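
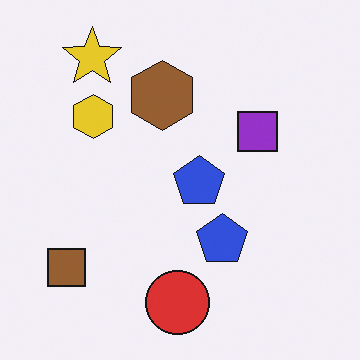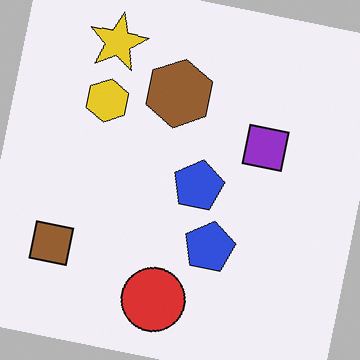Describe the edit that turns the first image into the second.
The second image is the first rotated clockwise by a slight angle.

Every shape is tilted by the same angle and the image corners show triangular fill wedges — a whole-image rotation by a non-right angle.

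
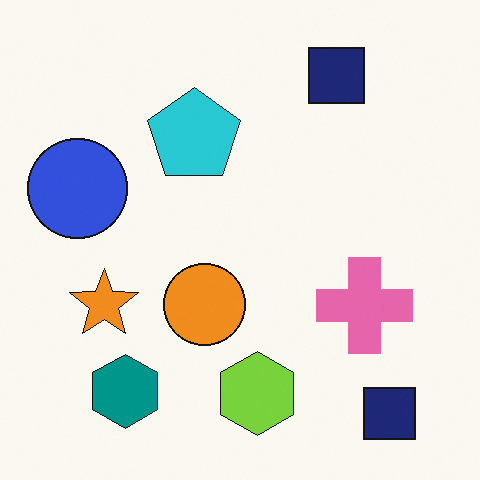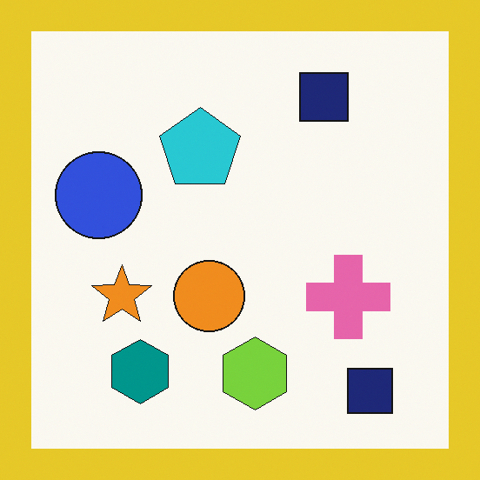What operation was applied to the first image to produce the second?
The second image is the first framed with a yellow border.

A solid yellow frame runs around the edge of the second image, with the content slightly shrunk inside it.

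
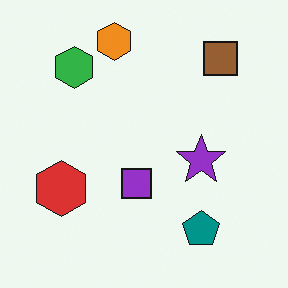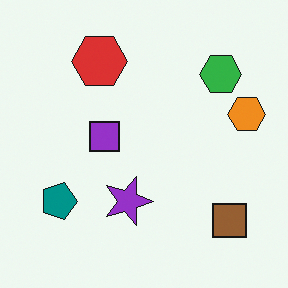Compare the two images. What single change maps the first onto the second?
The image was rotated 90° clockwise.

The brown square sits in the top-right of the first image and the bottom-right of the second — consistent with a whole-image 90° clockwise rotation.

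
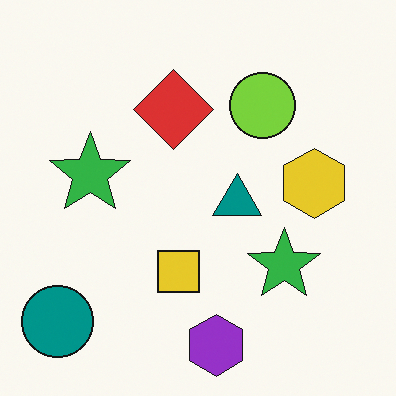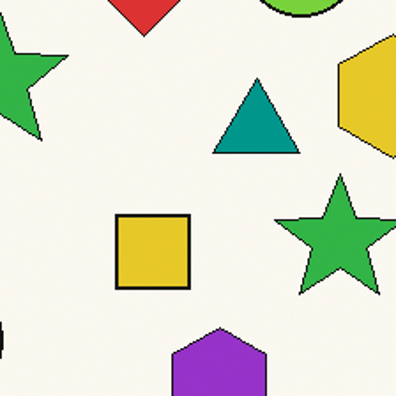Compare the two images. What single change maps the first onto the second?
The transformation is: cropped to a noticeably smaller region and rescaled.

The visible shapes are larger and the field of view is narrower; shapes near the original edges may be partly or wholly outside the frame — a crop-and-rescale.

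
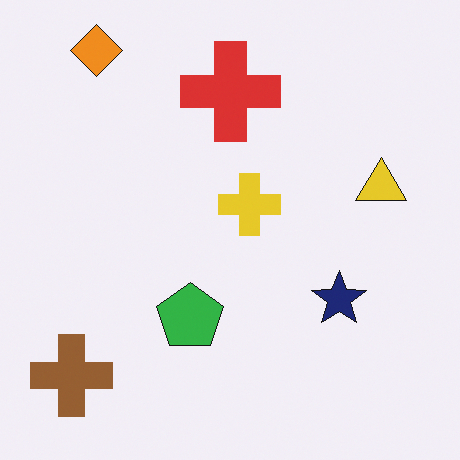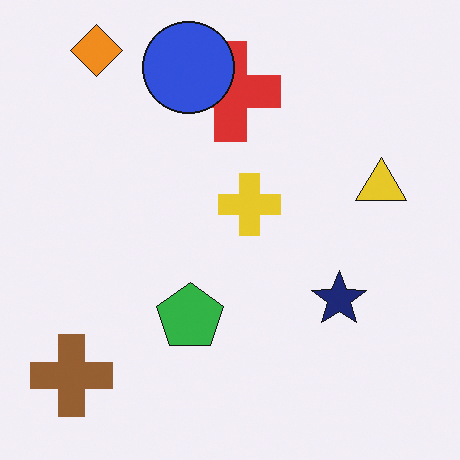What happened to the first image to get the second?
The transformation is: overlaid with an additional blue circle.

A blue circle appears in the second image that is absent from the first.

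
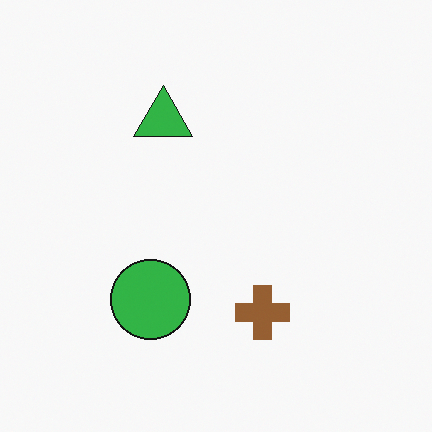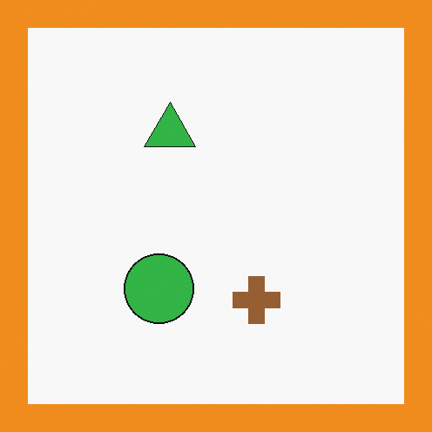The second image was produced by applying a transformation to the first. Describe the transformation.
Framed with a orange border.

A solid orange frame runs around the edge of the second image, with the content slightly shrunk inside it.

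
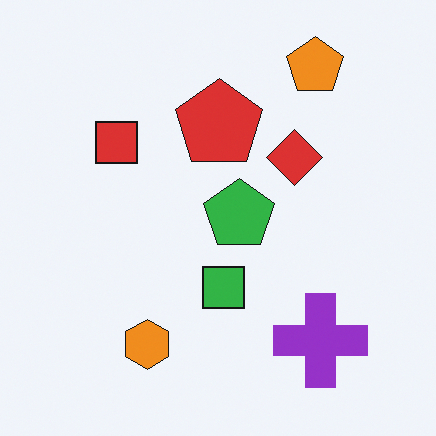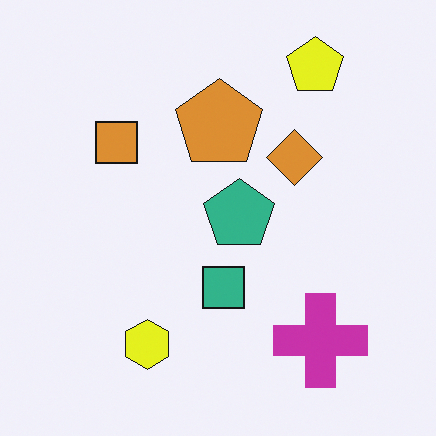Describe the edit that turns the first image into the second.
The transformation is: hue-shifted by a small amount.

Every shape's color has rotated by the same amount around the hue wheel — a uniform hue shift.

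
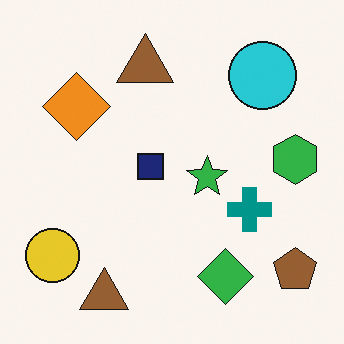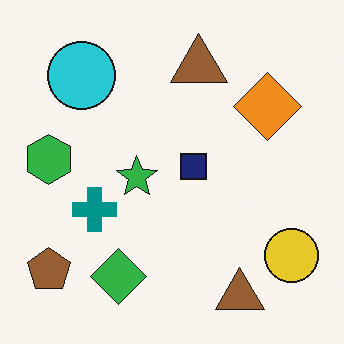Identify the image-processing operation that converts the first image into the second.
The image was flipped horizontally (left ↔ right).

The brown pentagon is in the bottom-right of the first image and the bottom-left of the second — shapes on opposite sides of the vertical midline have swapped in a mirror flip.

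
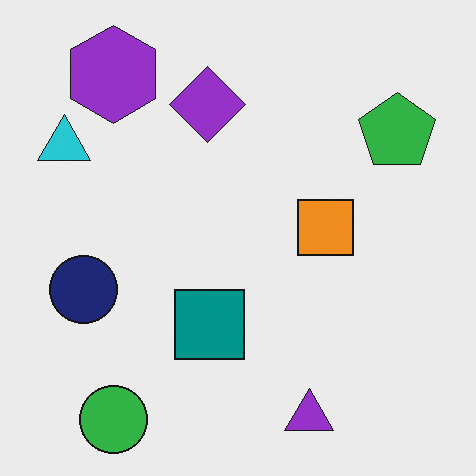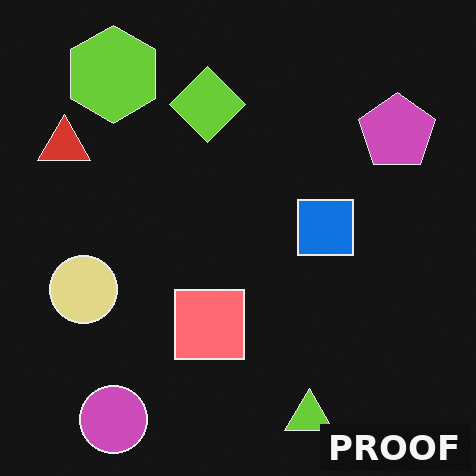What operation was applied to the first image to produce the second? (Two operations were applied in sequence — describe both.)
Color-inverted (negative), then watermarked with the text "PROOF" in the lower-right corner.

The light background has become dark and every shape's color is its complement — a photographic negative. A dark label reading "PROOF" appears in the lower-right corner.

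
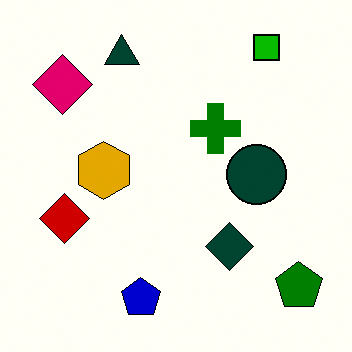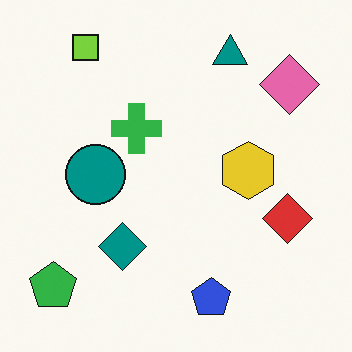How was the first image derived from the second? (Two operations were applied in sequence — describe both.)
Boosted in contrast, then flipped horizontally (left ↔ right).

Tones are pushed away from mid-grey across the whole image — a global contrast change. The green pentagon is in the bottom-left of the second image and the bottom-right of the first — shapes on opposite sides of the vertical midline have swapped in a mirror flip.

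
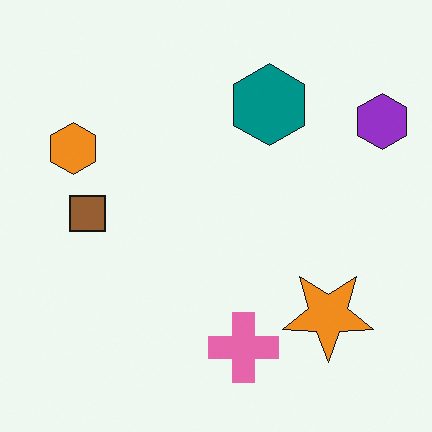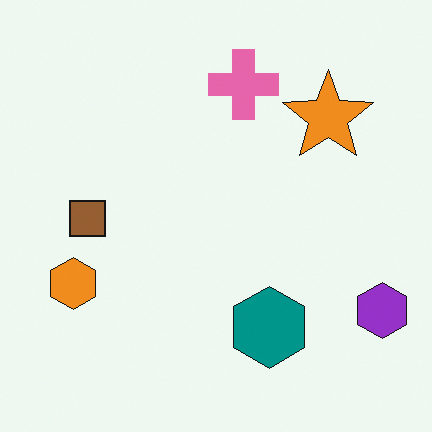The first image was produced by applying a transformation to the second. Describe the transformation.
The transformation is: flipped vertically (top ↔ bottom).

The pink cross is in the top of the second image and the bottom of the first — shapes on opposite sides of the horizontal midline have swapped in a mirror flip.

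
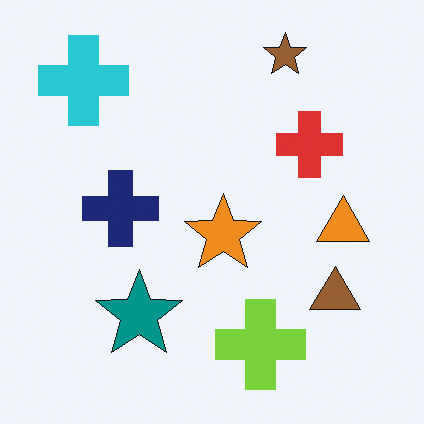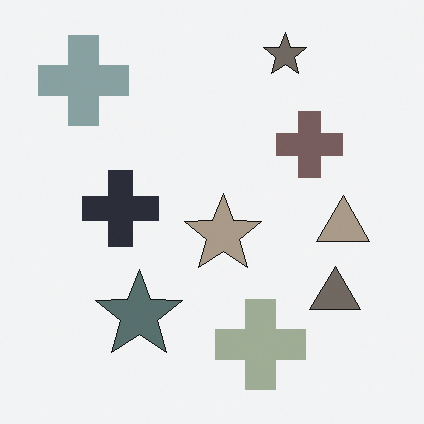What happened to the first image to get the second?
It was made much more muted (saturation change).

All colors are more muted and greyish — a global saturation change.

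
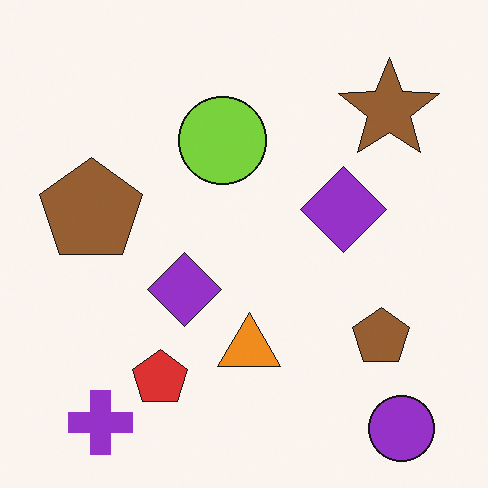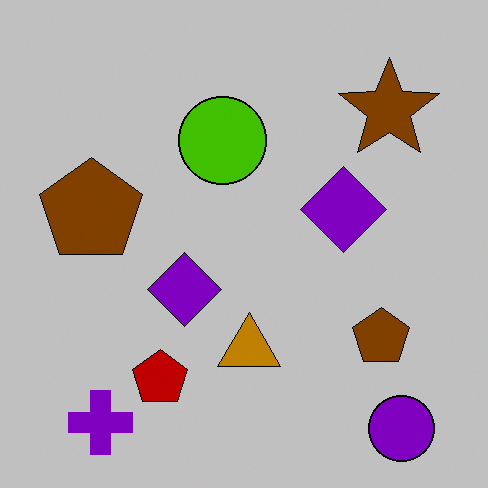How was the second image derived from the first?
The second image is the first heavily posterized to just a handful of flat colors.

Each flat color has snapped to a coarser quantized level — most visibly, the near-white background has dropped to a flat grey.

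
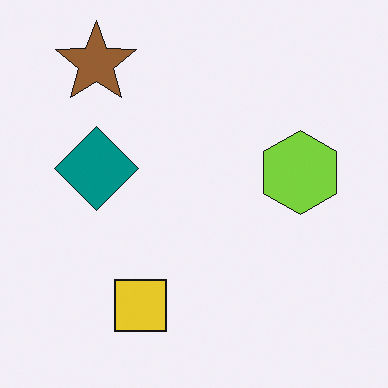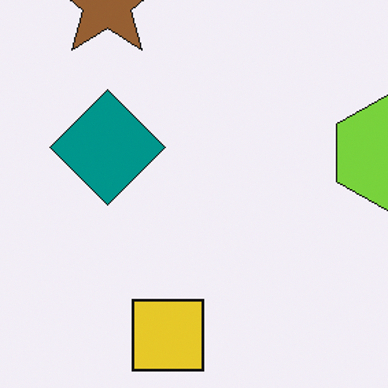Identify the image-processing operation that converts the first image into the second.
The image was cropped to a modestly smaller region and rescaled.

The visible shapes are larger and the field of view is narrower; shapes near the original edges may be partly or wholly outside the frame — a crop-and-rescale.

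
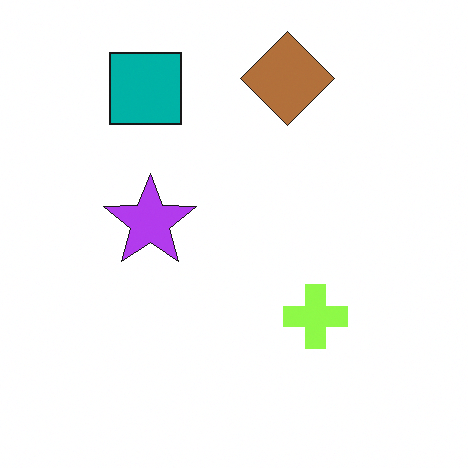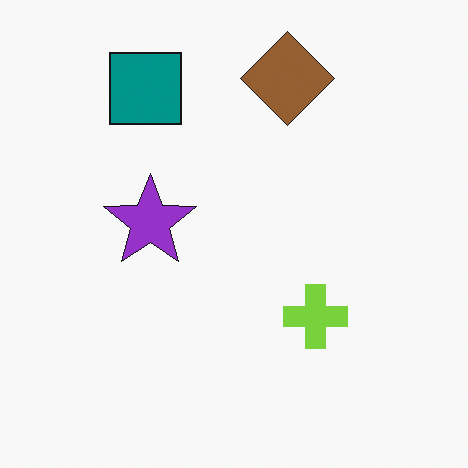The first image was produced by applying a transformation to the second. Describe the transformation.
The image was brightened a little.

Every pixel — background and shapes alike — is uniformly brightened.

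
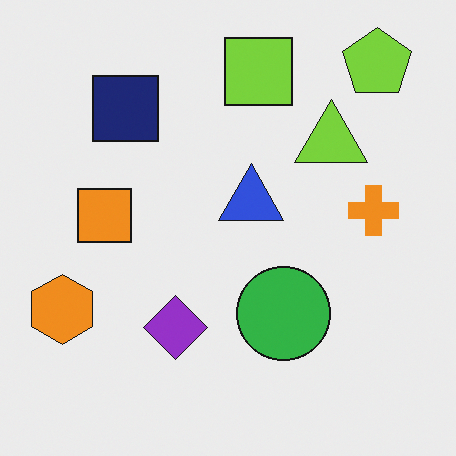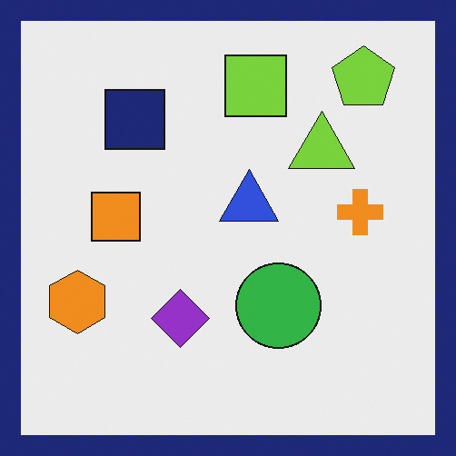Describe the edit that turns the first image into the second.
The second image is the first framed with a navy border.

A solid navy frame runs around the edge of the second image, with the content slightly shrunk inside it.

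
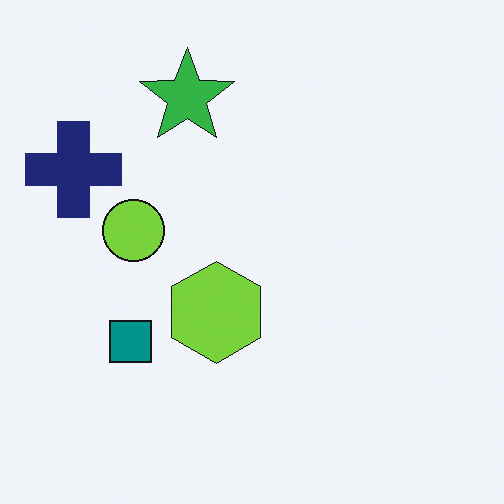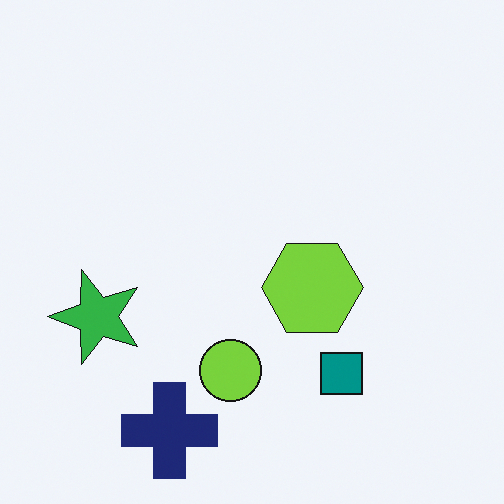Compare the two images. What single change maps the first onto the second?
It was rotated 90° counter-clockwise.

The navy cross sits in the left of the first image and the bottom of the second — consistent with a whole-image 90° counter-clockwise rotation.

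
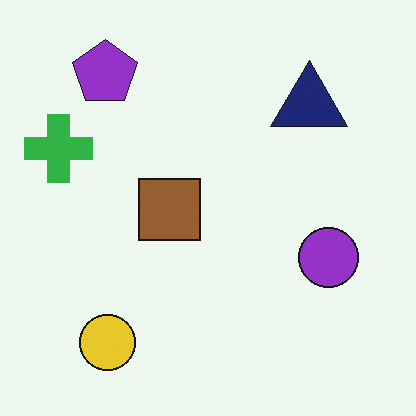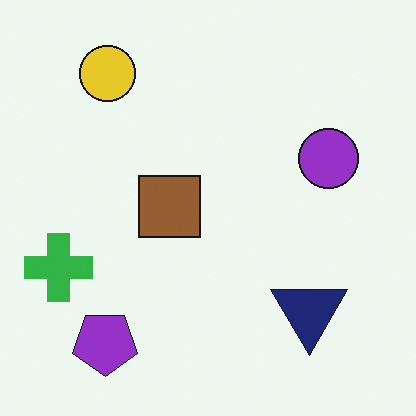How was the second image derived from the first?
The image was flipped vertically (top ↔ bottom).

The purple pentagon is in the top-left of the first image and the bottom-left of the second — shapes on opposite sides of the horizontal midline have swapped in a mirror flip.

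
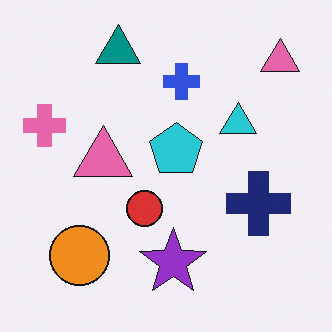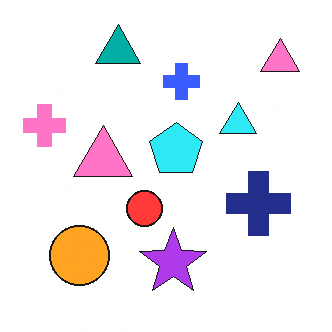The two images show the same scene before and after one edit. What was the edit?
The transformation is: brightened a little.

Every pixel — background and shapes alike — is uniformly brightened.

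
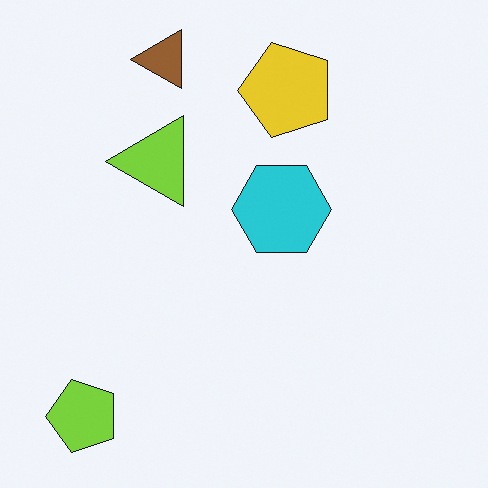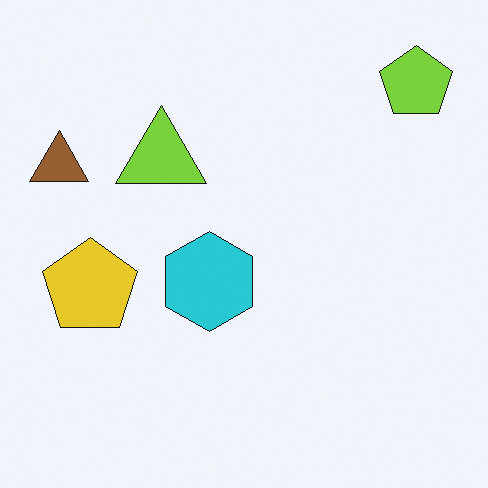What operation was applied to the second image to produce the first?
Transposed (reflected across the top-left ↔ bottom-right diagonal).

Shapes have swapped their row and column positions — what was in the top-right is now in the bottom-left — a diagonal reflection.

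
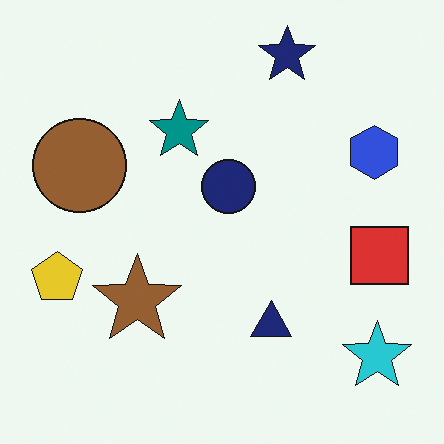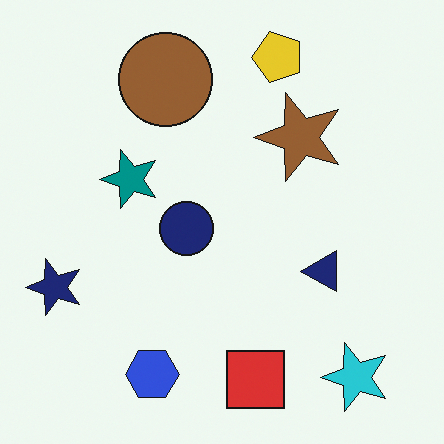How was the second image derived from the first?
Transposed (reflected across the top-left ↔ bottom-right diagonal).

Shapes have swapped their row and column positions — what was in the top-right is now in the bottom-left — a diagonal reflection.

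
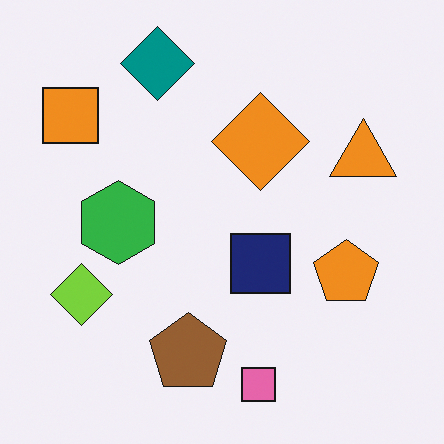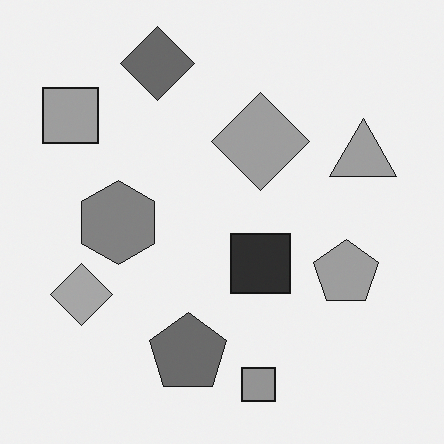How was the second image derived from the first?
Converted to grayscale.

All color is removed — every shape is now a shade of grey.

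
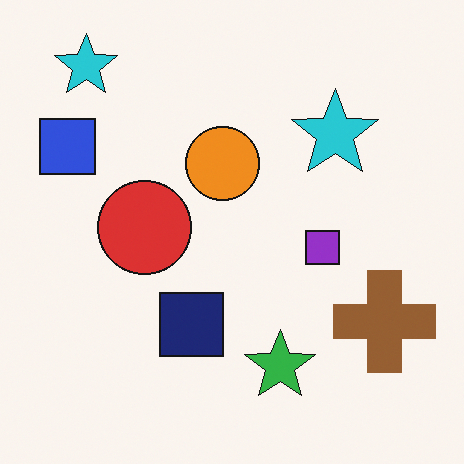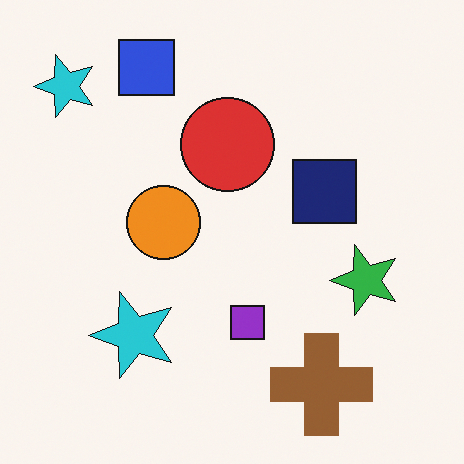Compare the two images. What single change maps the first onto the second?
It was transposed (reflected across the top-left ↔ bottom-right diagonal).

Shapes have swapped their row and column positions — what was in the top-right is now in the bottom-left — a diagonal reflection.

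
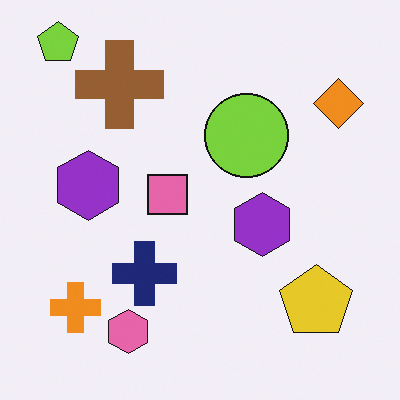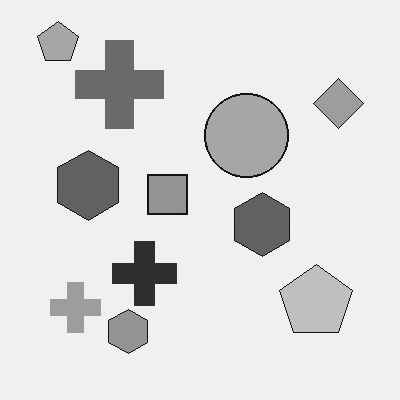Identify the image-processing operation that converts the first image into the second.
The transformation is: converted to grayscale.

All color is removed — every shape is now a shade of grey.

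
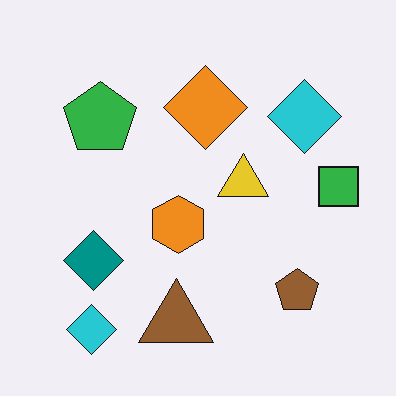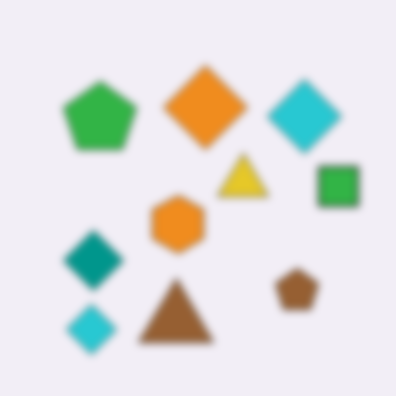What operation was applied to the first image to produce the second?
The transformation is: moderately blurred.

Shape edges and outlines are uniformly softened across the whole image.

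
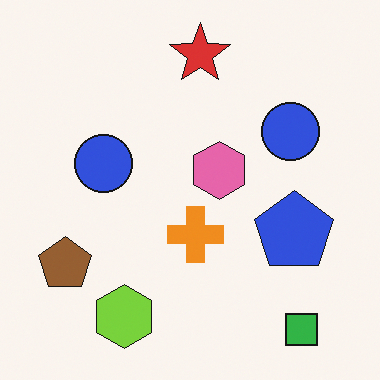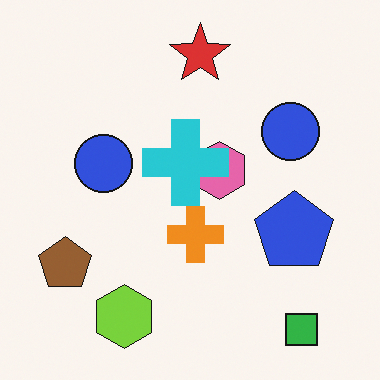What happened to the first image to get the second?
The transformation is: overlaid with an additional cyan cross.

A cyan cross appears in the second image that is absent from the first.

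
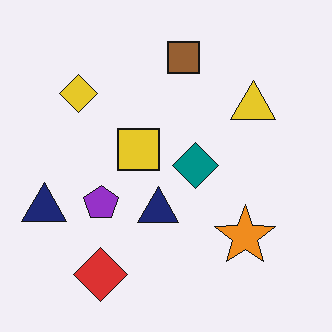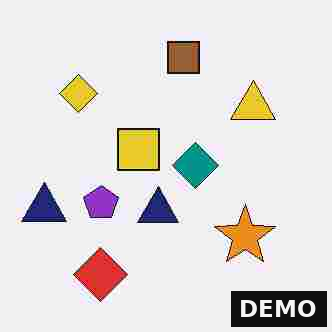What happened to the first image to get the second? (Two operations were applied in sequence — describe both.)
The transformation is: degraded with heavy JPEG compression, then watermarked with the text "DEMO" in the lower-right corner.

Blocky 8×8 compression artifacts appear around shape edges and the flat background shows ringing — characteristic JPEG degradation. A dark label reading "DEMO" appears in the lower-right corner.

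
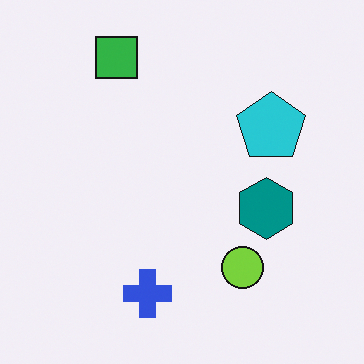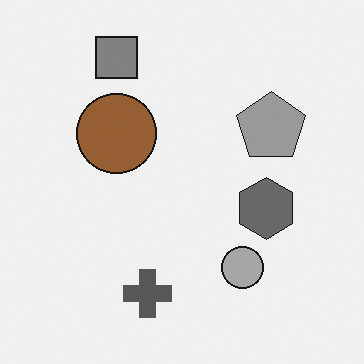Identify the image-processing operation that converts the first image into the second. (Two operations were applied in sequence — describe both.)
The second image is the first converted to grayscale, then overlaid with an additional brown circle.

All color is removed — every shape is now a shade of grey. A brown circle appears in the second image that is absent from the first.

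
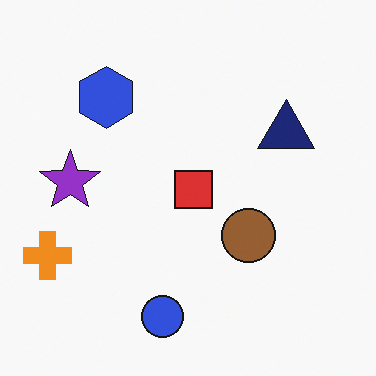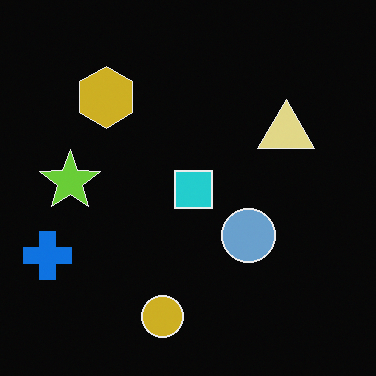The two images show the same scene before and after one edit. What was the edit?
Color-inverted (negative).

The light background has become dark and every shape's color is its complement — a photographic negative.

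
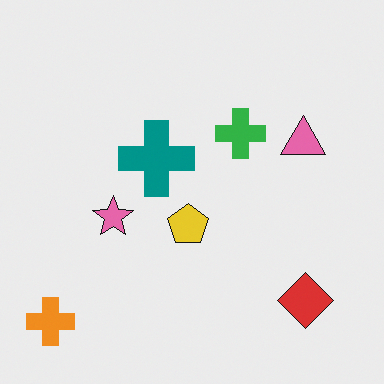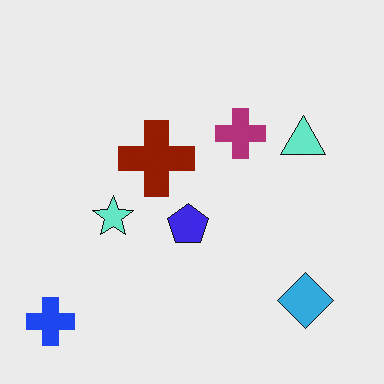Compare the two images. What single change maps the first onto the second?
The second image is the first hue-shifted through roughly half the color wheel.

Every shape's color has rotated by the same amount around the hue wheel — a uniform hue shift.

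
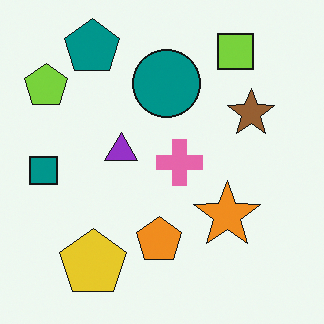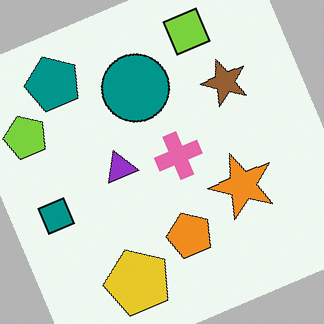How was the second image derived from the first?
Rotated counter-clockwise by a moderate amount.

Every shape is tilted by the same angle and the image corners show triangular fill wedges — a whole-image rotation by a non-right angle.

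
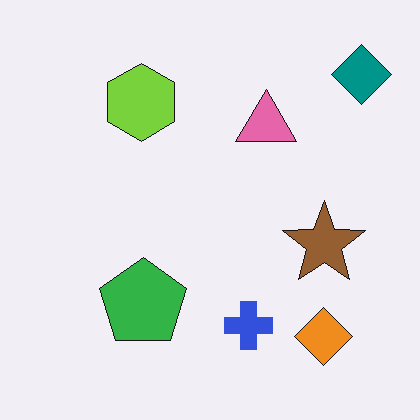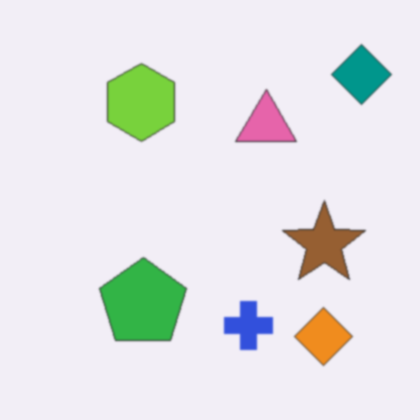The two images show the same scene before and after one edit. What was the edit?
The image was lightly blurred.

Shape edges and outlines are uniformly softened across the whole image.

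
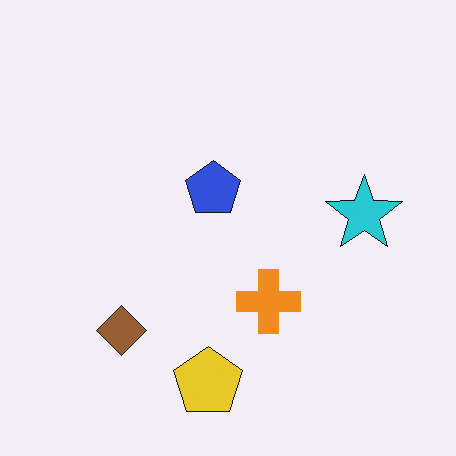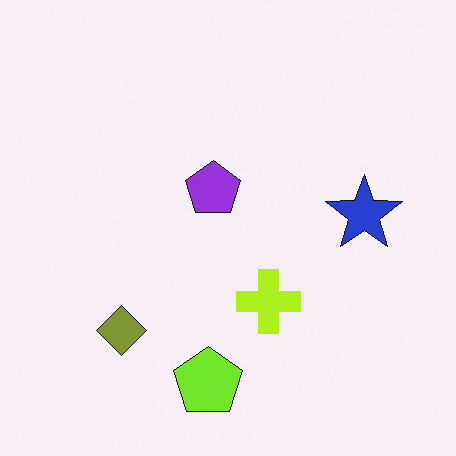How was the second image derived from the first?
This is the original image hue-shifted by a small amount.

Every shape's color has rotated by the same amount around the hue wheel — a uniform hue shift.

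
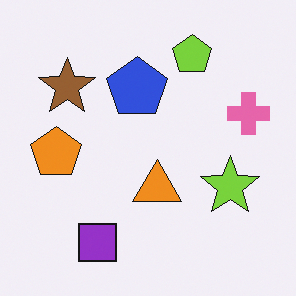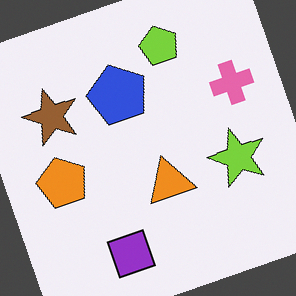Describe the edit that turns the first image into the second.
Rotated counter-clockwise by a clearly visible amount.

Every shape is tilted by the same angle and the image corners show triangular fill wedges — a whole-image rotation by a non-right angle.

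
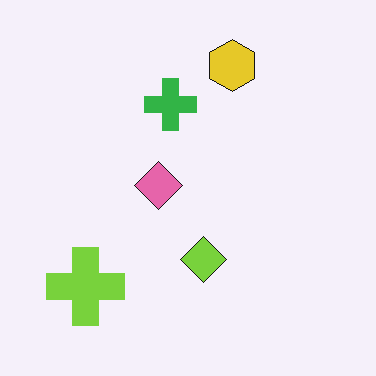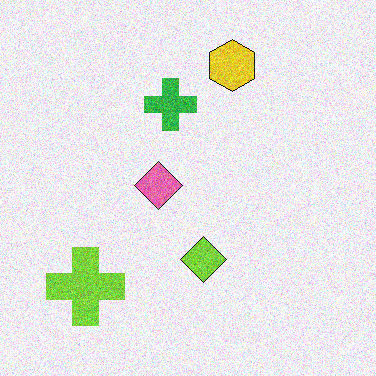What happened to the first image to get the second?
Degraded with visible gaussian noise.

Random speckle covers the whole image, including the flat background.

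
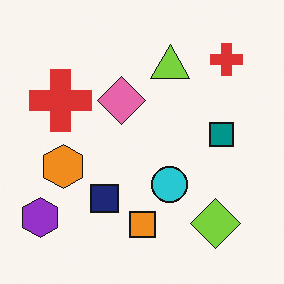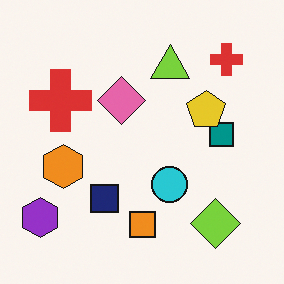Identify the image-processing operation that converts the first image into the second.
The image was overlaid with an additional yellow pentagon.

A yellow pentagon appears in the second image that is absent from the first.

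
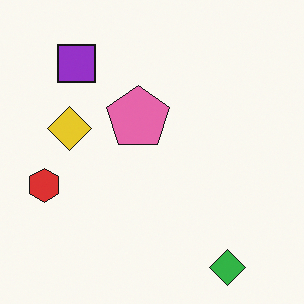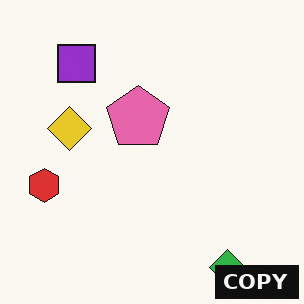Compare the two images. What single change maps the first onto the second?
The transformation is: watermarked with the text "COPY" in the lower-right corner.

A dark label reading "COPY" appears in the lower-right corner.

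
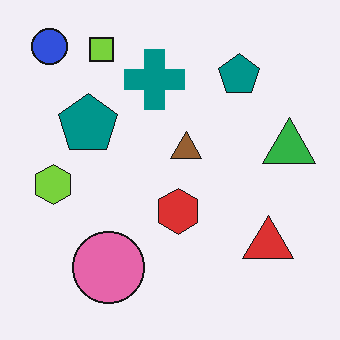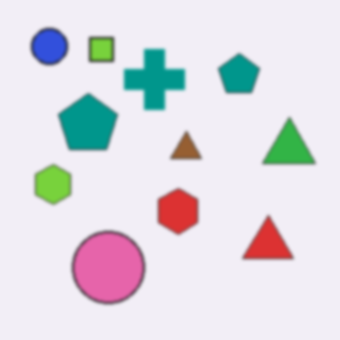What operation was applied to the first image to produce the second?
This is the original image slightly softened.

Shape edges and outlines are uniformly softened across the whole image.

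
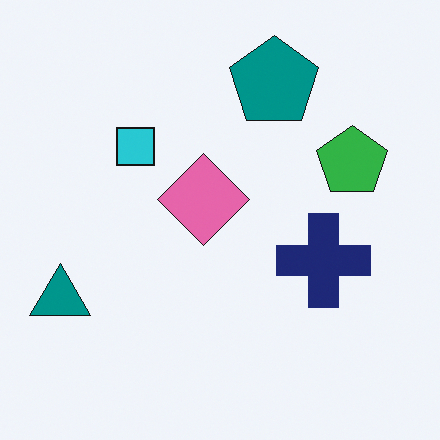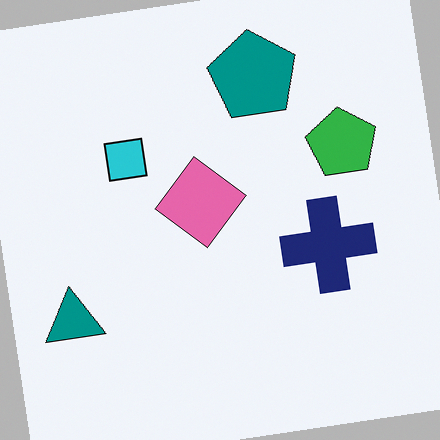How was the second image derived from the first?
This is the original image rotated counter-clockwise by a slight angle.

Every shape is tilted by the same angle and the image corners show triangular fill wedges — a whole-image rotation by a non-right angle.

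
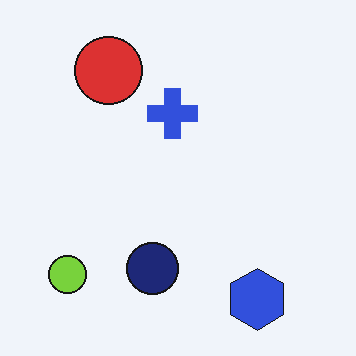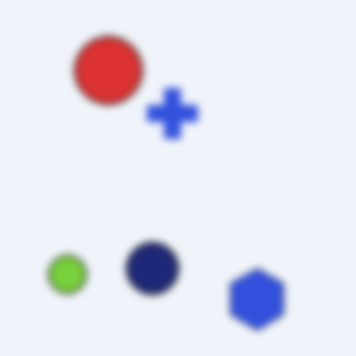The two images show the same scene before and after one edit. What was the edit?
The image was moderately blurred.

Shape edges and outlines are uniformly softened across the whole image.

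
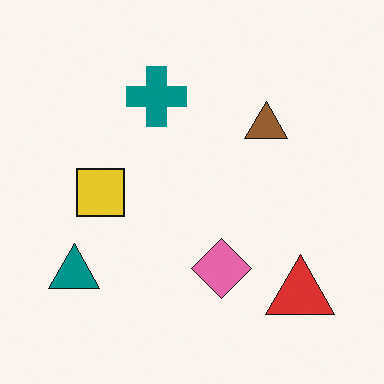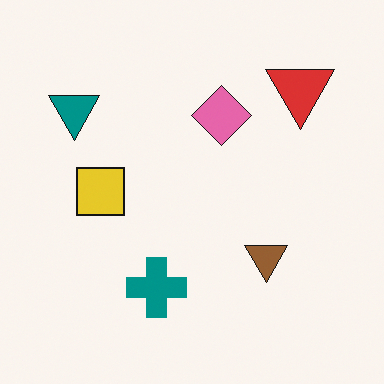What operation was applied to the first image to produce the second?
Flipped vertically (top ↔ bottom).

The red triangle is in the bottom-right of the first image and the top-right of the second — shapes on opposite sides of the horizontal midline have swapped in a mirror flip.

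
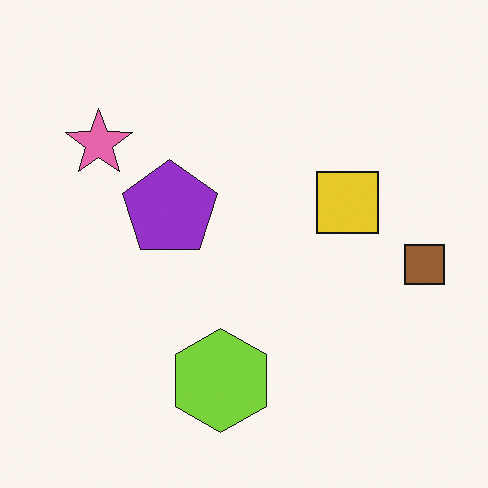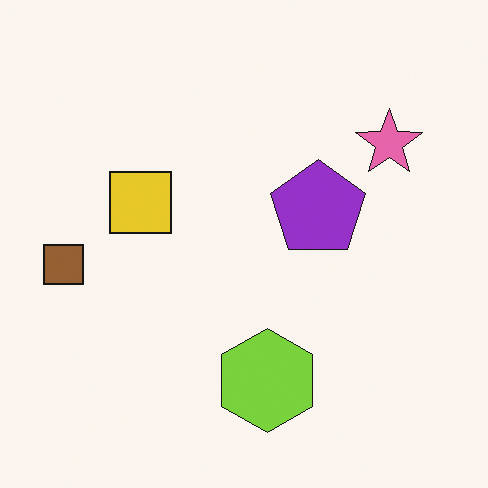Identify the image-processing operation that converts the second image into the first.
Flipped horizontally (left ↔ right).

The brown square is in the left of the second image and the right of the first — shapes on opposite sides of the vertical midline have swapped in a mirror flip.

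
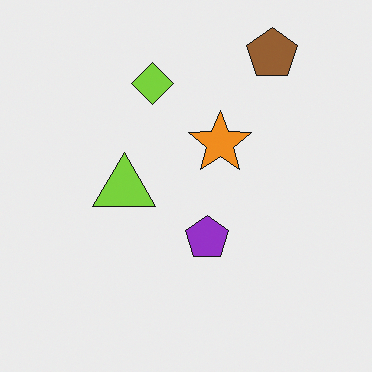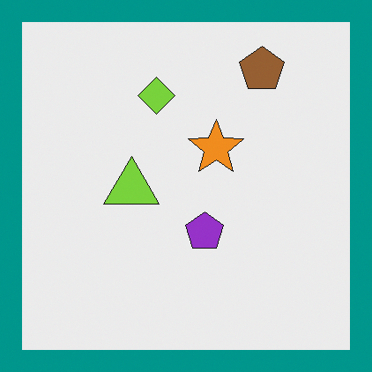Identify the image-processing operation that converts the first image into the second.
The second image is the first framed with a teal border.

A solid teal frame runs around the edge of the second image, with the content slightly shrunk inside it.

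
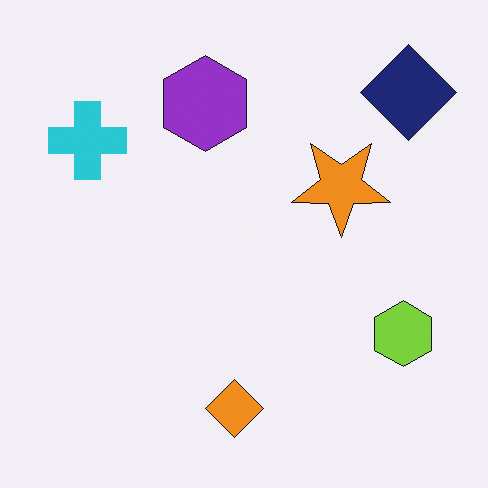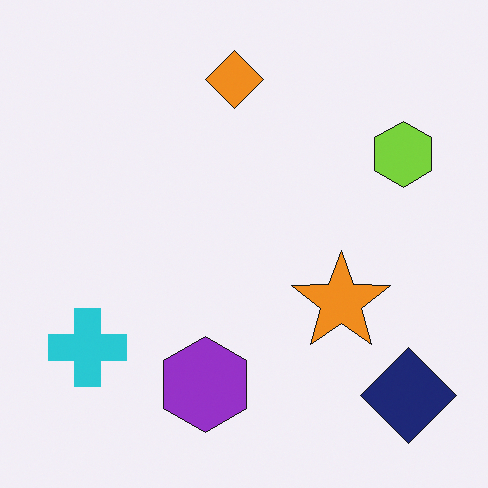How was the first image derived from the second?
The image was flipped vertically (top ↔ bottom).

The orange diamond is in the top of the second image and the bottom of the first — shapes on opposite sides of the horizontal midline have swapped in a mirror flip.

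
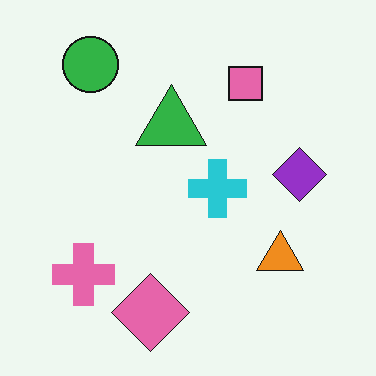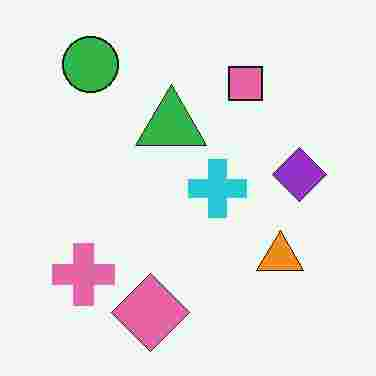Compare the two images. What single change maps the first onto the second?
This is the original image degraded with heavy JPEG compression.

Blocky 8×8 compression artifacts appear around shape edges and the flat background shows ringing — characteristic JPEG degradation.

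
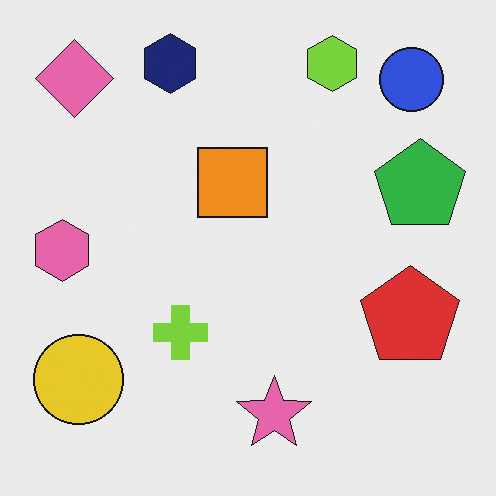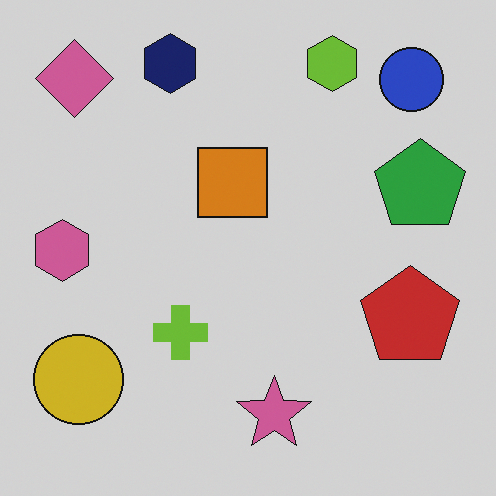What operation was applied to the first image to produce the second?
Darkened a little.

Every pixel — background and shapes alike — is uniformly darkened.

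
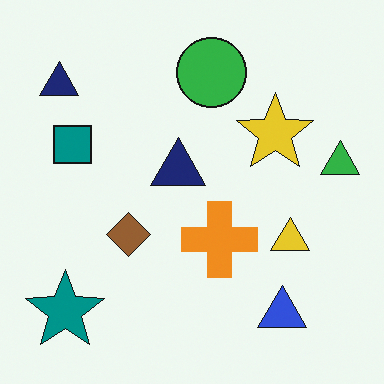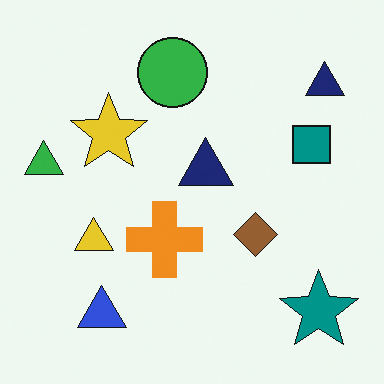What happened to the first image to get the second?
The transformation is: flipped horizontally (left ↔ right).

The green triangle is in the right of the first image and the left of the second — shapes on opposite sides of the vertical midline have swapped in a mirror flip.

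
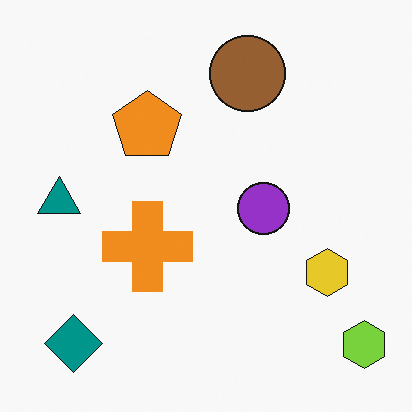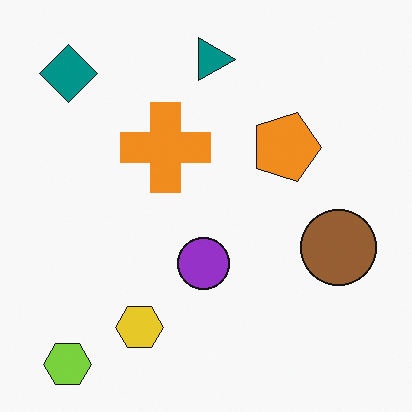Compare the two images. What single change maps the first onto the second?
The image was rotated 90° clockwise.

The lime hexagon sits in the bottom-right of the first image and the bottom-left of the second — consistent with a whole-image 90° clockwise rotation.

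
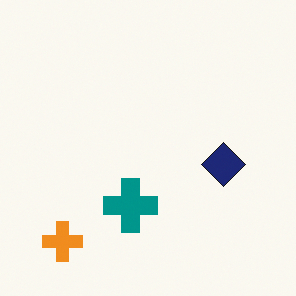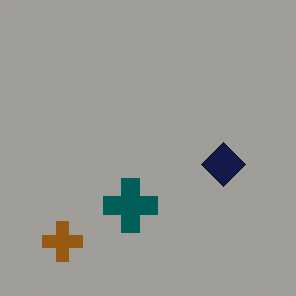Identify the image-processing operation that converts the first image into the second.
The transformation is: noticeably darkened.

Every pixel — background and shapes alike — is uniformly darkened.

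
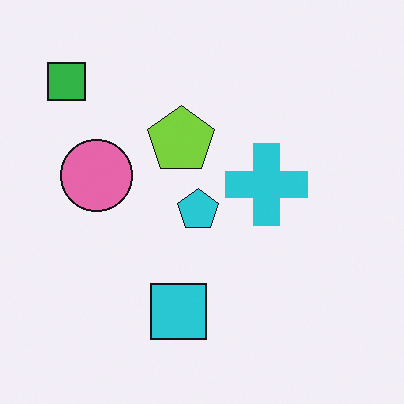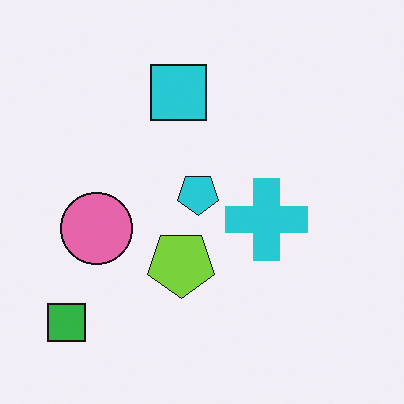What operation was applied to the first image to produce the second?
The transformation is: flipped vertically (top ↔ bottom).

The green square is in the top-left of the first image and the bottom-left of the second — shapes on opposite sides of the horizontal midline have swapped in a mirror flip.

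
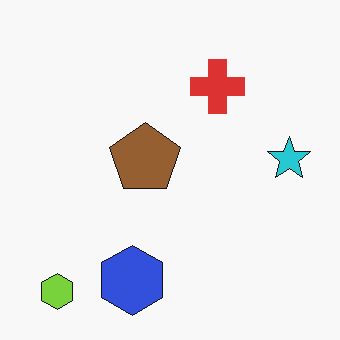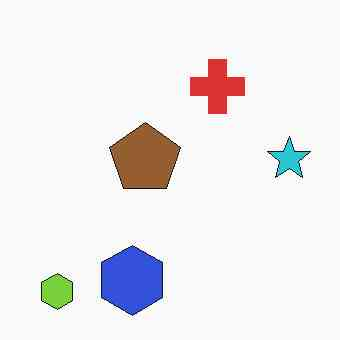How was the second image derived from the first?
It was given moderate JPEG compression.

Blocky 8×8 compression artifacts appear around shape edges and the flat background shows ringing — characteristic JPEG degradation.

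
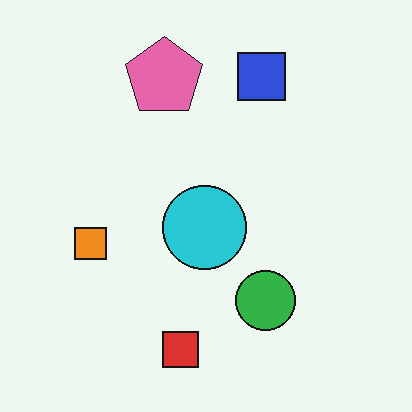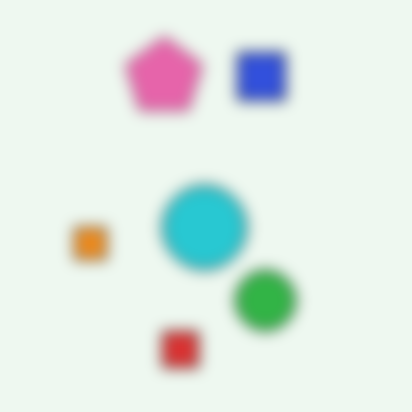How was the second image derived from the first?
This is the original image strongly gaussian-blurred.

Shape edges and outlines are uniformly softened across the whole image.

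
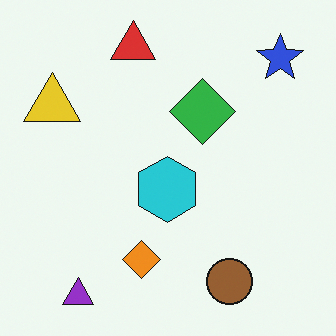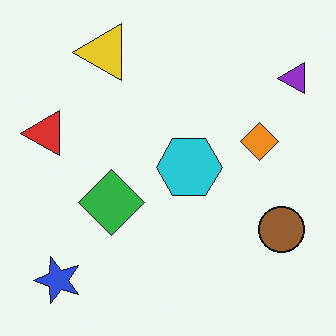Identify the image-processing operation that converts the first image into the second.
Transposed (reflected across the top-left ↔ bottom-right diagonal).

Shapes have swapped their row and column positions — what was in the top-right is now in the bottom-left — a diagonal reflection.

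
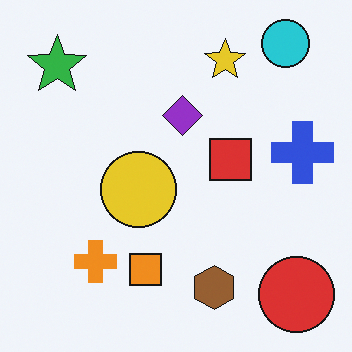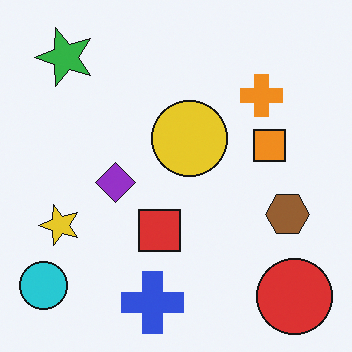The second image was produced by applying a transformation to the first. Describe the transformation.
The transformation is: transposed (reflected across the top-left ↔ bottom-right diagonal).

Shapes have swapped their row and column positions — what was in the top-right is now in the bottom-left — a diagonal reflection.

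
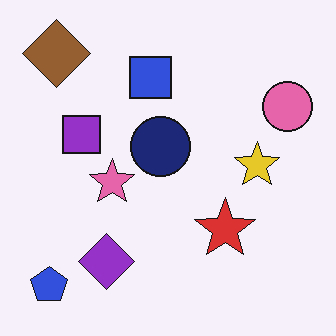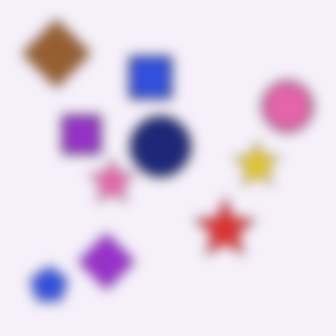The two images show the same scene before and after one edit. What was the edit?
It was strongly gaussian-blurred.

Shape edges and outlines are uniformly softened across the whole image.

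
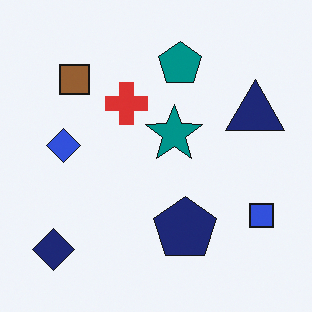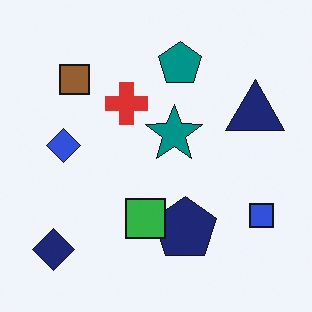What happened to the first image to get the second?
The second image is the first overlaid with an additional green square.

A green square appears in the second image that is absent from the first.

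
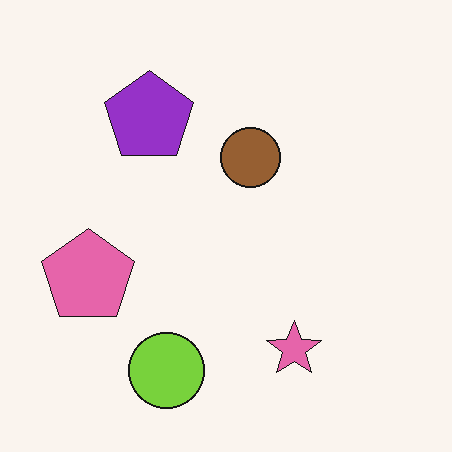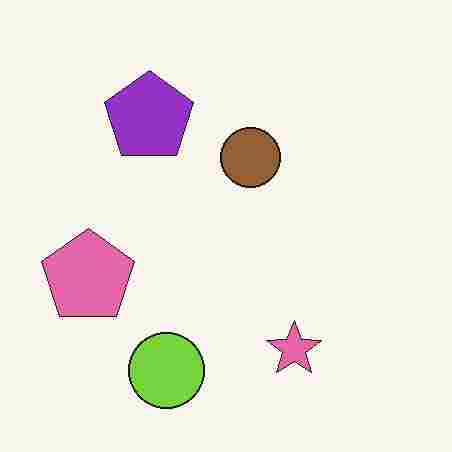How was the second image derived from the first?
It was heavily JPEG-compressed with obvious blocking artifacts.

Blocky 8×8 compression artifacts appear around shape edges and the flat background shows ringing — characteristic JPEG degradation.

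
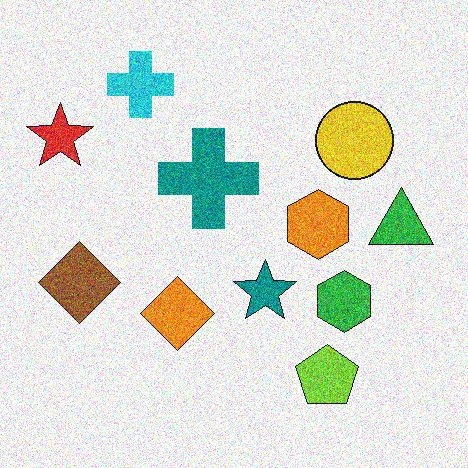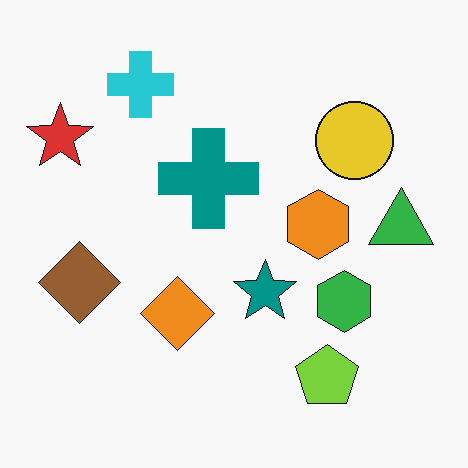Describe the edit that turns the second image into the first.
The first image is the second degraded with strong gaussian noise.

Random speckle covers the whole image, including the flat background.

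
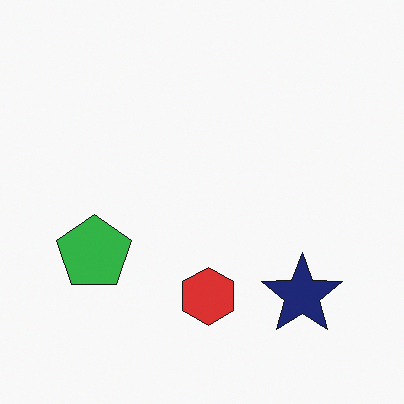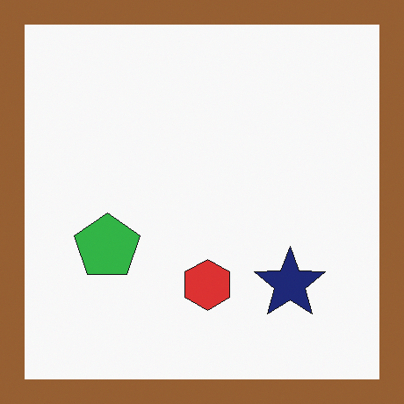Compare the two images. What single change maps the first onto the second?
Framed with a brown border.

A solid brown frame runs around the edge of the second image, with the content slightly shrunk inside it.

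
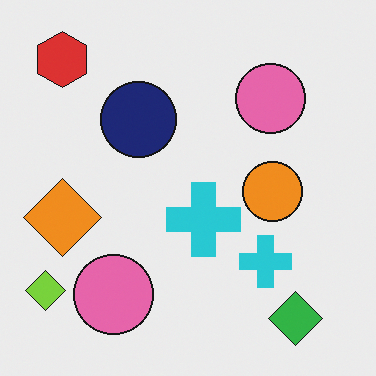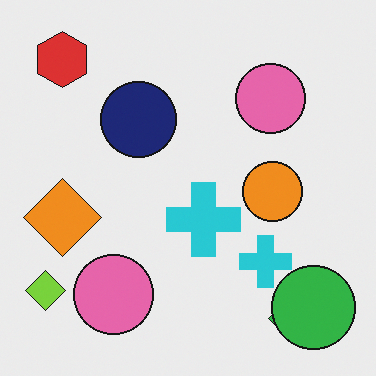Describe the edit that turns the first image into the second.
The transformation is: overlaid with an additional green circle.

A green circle appears in the second image that is absent from the first.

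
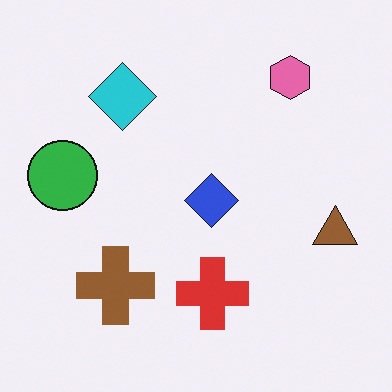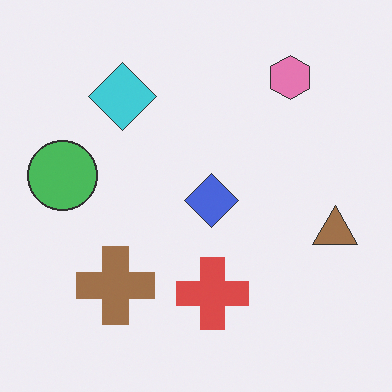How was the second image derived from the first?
This is the original image given slightly reduced contrast.

Tones are pushed toward mid-grey across the whole image — a global contrast change.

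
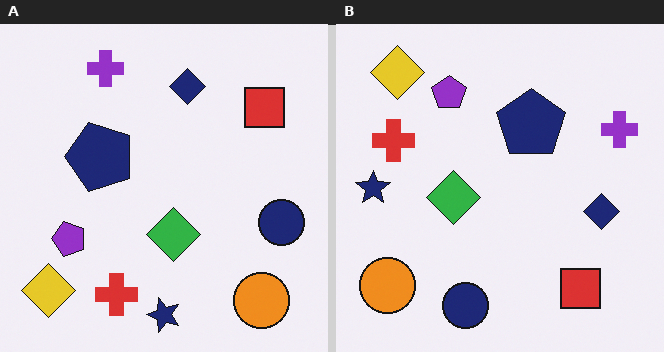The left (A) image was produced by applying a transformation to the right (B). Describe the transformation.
It was rotated 90° counter-clockwise.

The yellow diamond sits in the top-left of the right (B) image and the bottom-left of the left (A) — consistent with a whole-image 90° counter-clockwise rotation.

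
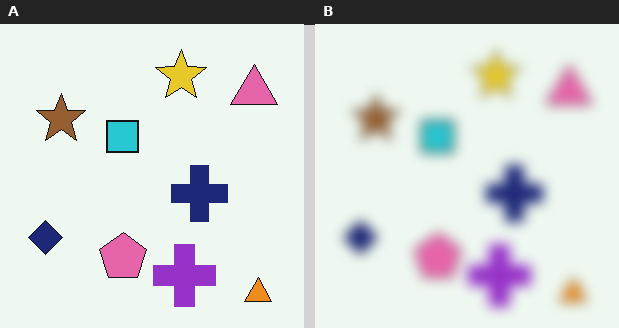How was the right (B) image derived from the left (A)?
The image was strongly gaussian-blurred.

Shape edges and outlines are uniformly softened across the whole image.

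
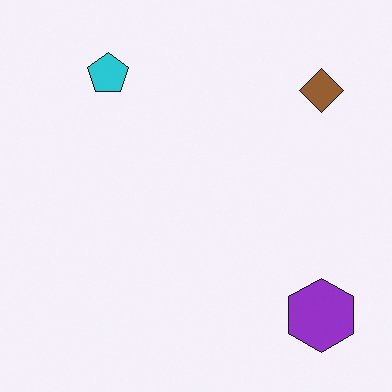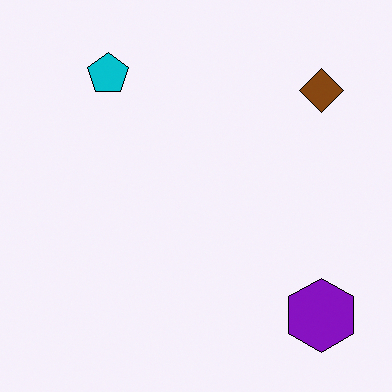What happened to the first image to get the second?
The second image is the first given slightly increased contrast.

Tones are pushed away from mid-grey across the whole image — a global contrast change.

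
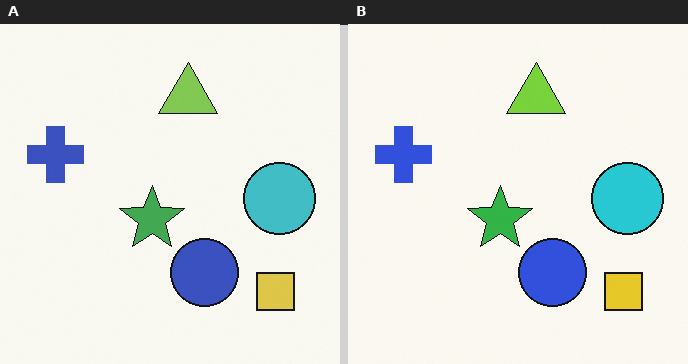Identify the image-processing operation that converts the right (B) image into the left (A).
The image was slightly desaturated.

All colors are more muted and greyish — a global saturation change.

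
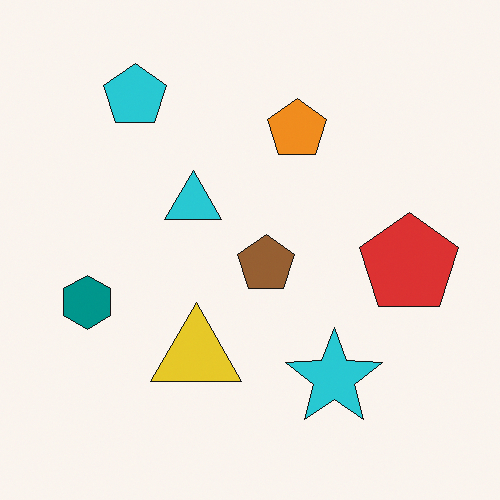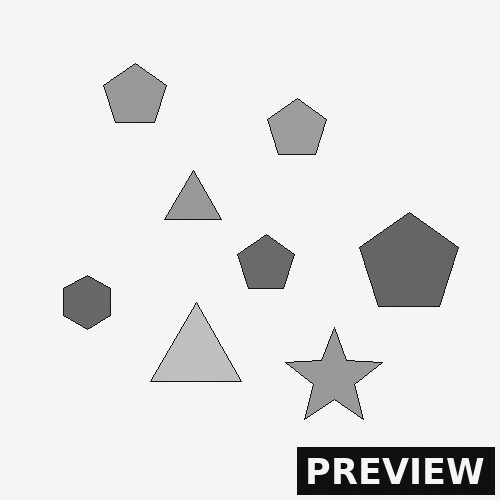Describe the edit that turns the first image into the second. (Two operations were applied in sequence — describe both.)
Converted to grayscale, then watermarked with the text "PREVIEW" in the lower-right corner.

All color is removed — every shape is now a shade of grey. A dark label reading "PREVIEW" appears in the lower-right corner.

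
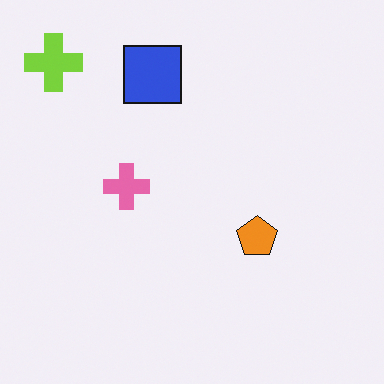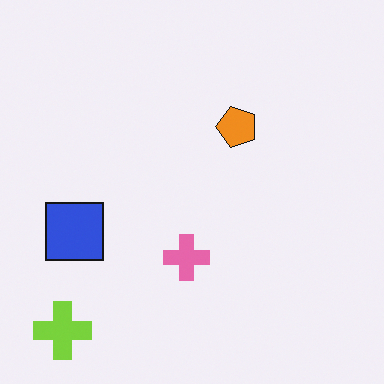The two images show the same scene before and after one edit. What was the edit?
This is the original image rotated 90° counter-clockwise.

The lime cross sits in the top-left of the first image and the bottom-left of the second — consistent with a whole-image 90° counter-clockwise rotation.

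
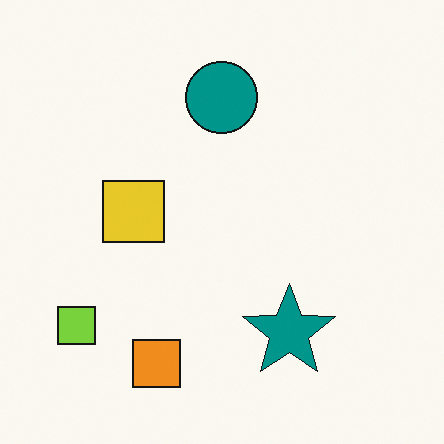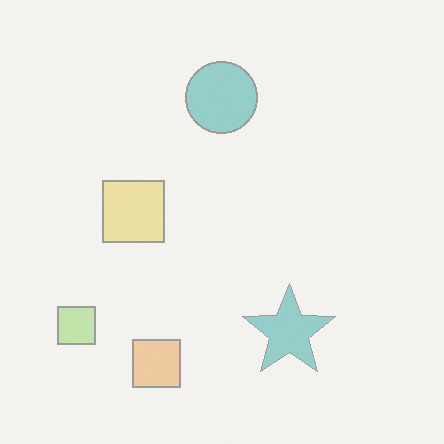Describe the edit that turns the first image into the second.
The transformation is: washed out (contrast reduced).

Tones are pushed toward mid-grey across the whole image — a global contrast change.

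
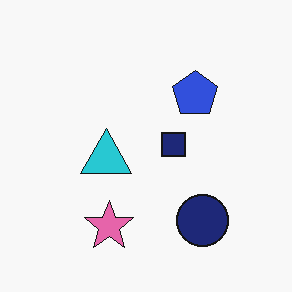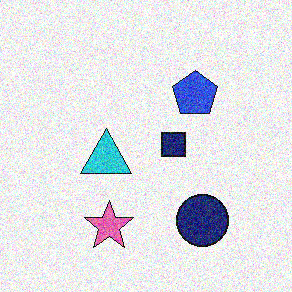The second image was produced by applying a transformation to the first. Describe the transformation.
The image was degraded with strong gaussian noise.

Random speckle covers the whole image, including the flat background.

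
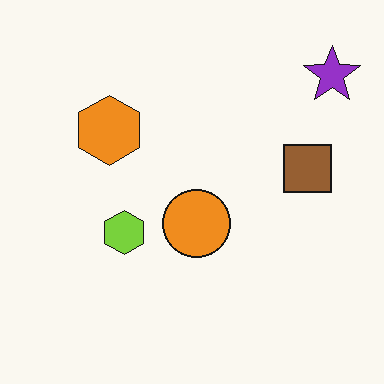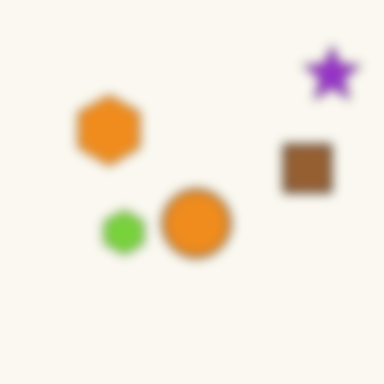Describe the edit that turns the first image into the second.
The second image is the first heavily blurred.

Shape edges and outlines are uniformly softened across the whole image.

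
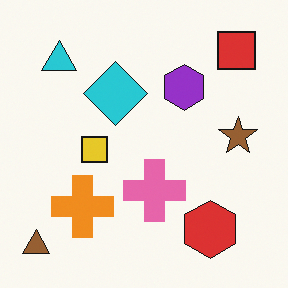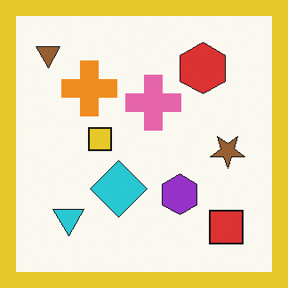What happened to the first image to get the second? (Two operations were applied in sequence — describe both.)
This is the original image flipped vertically (top ↔ bottom), then framed with a yellow border.

The brown triangle is in the bottom-left of the first image and the top-left of the second — shapes on opposite sides of the horizontal midline have swapped in a mirror flip. A solid yellow frame runs around the edge of the second image, with the content slightly shrunk inside it.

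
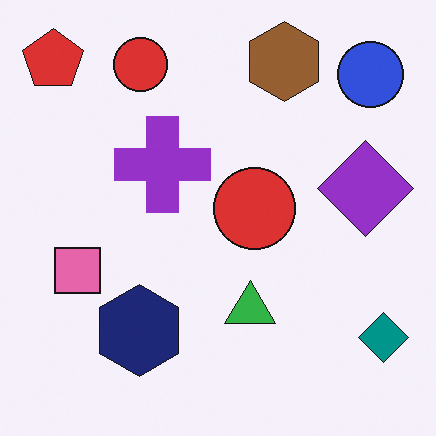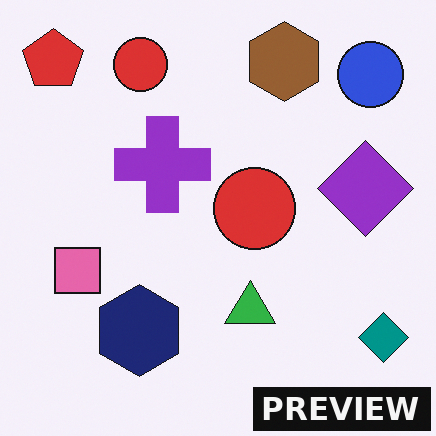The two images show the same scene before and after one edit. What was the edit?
The second image is the first watermarked with the text "PREVIEW" in the lower-right corner.

A dark label reading "PREVIEW" appears in the lower-right corner.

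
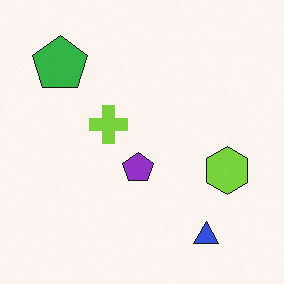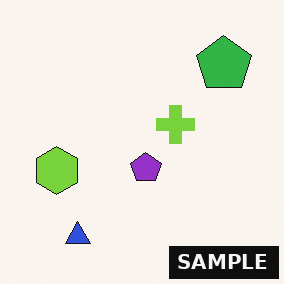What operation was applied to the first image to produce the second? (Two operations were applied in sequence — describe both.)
The second image is the first flipped horizontally (left ↔ right), then watermarked with the text "SAMPLE" in the lower-right corner.

The lime hexagon is in the right of the first image and the left of the second — shapes on opposite sides of the vertical midline have swapped in a mirror flip. A dark label reading "SAMPLE" appears in the lower-right corner.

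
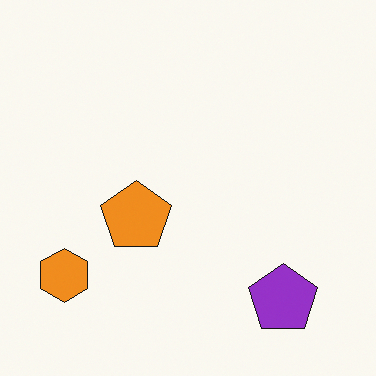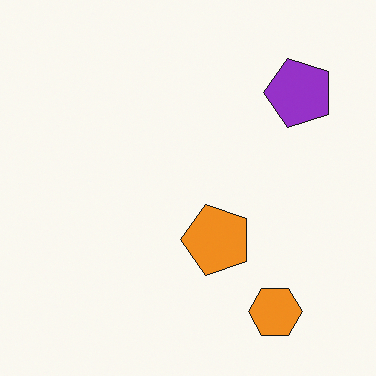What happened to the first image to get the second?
It was rotated 90° counter-clockwise.

The orange hexagon sits in the bottom-left of the first image and the bottom-right of the second — consistent with a whole-image 90° counter-clockwise rotation.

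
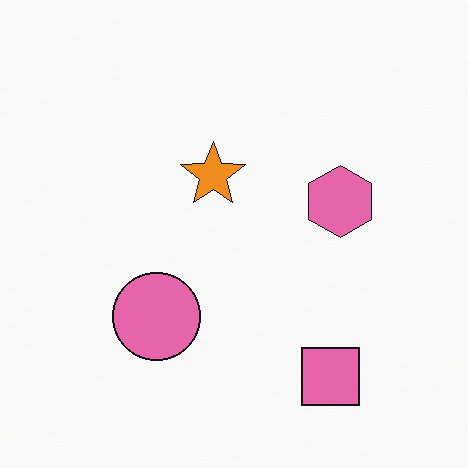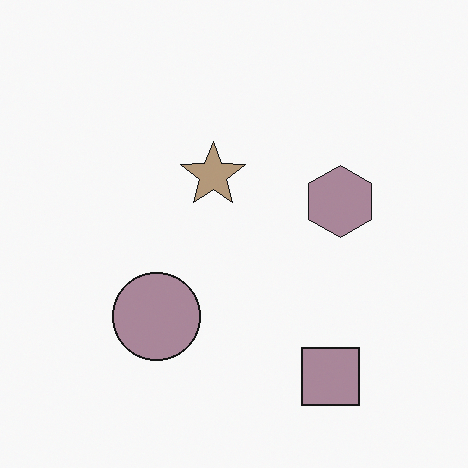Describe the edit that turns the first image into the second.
This is the original image heavily desaturated.

All colors are more muted and greyish — a global saturation change.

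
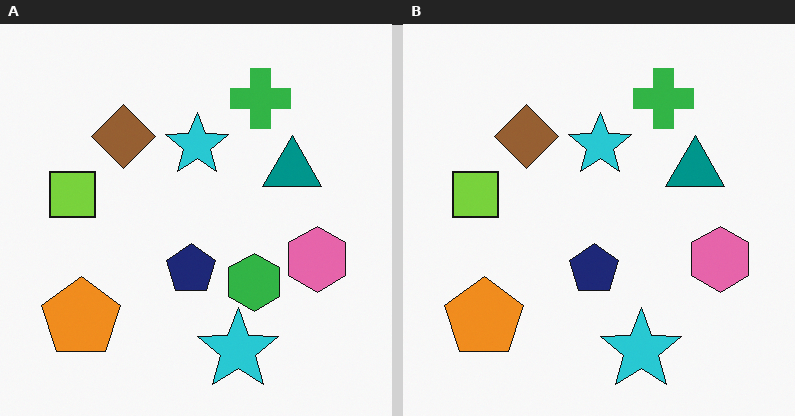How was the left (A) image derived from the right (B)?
Overlaid with an additional green hexagon.

A green hexagon appears in the left (A) image that is absent from the right (B).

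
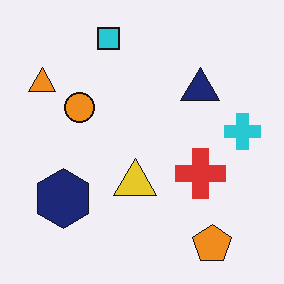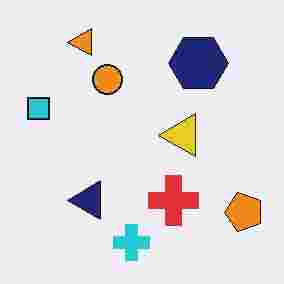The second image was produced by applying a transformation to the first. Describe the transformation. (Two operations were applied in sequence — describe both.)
The second image is the first degraded with heavy JPEG compression, then transposed (reflected across the top-left ↔ bottom-right diagonal).

Blocky 8×8 compression artifacts appear around shape edges and the flat background shows ringing — characteristic JPEG degradation. Shapes have swapped their row and column positions — what was in the top-right is now in the bottom-left — a diagonal reflection.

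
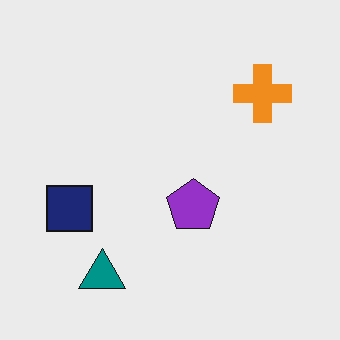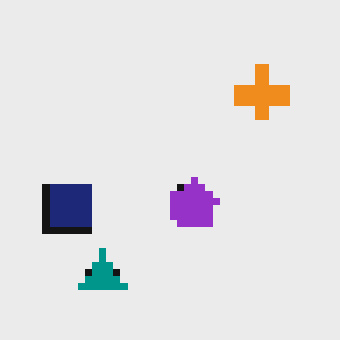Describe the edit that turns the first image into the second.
The transformation is: moderately pixelated.

Shapes are reduced to large square blocks; fine edges and outlines are lost — a downscale-then-upscale (mosaic) effect.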